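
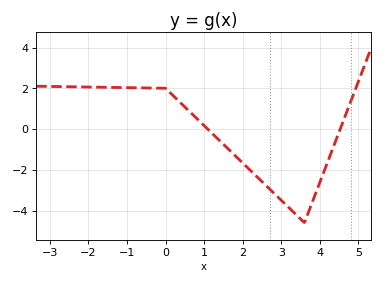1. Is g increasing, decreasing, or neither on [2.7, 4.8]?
neither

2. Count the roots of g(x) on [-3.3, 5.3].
2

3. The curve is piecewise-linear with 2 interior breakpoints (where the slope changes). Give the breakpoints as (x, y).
(0, 2); (3.6, -4.6)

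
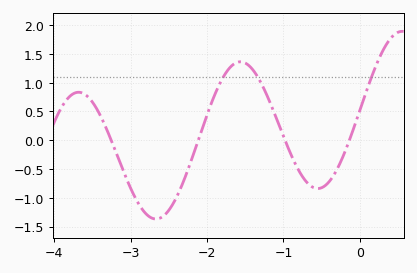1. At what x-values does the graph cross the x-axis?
-3.3, -2.1, -1, -0.1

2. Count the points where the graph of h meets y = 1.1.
3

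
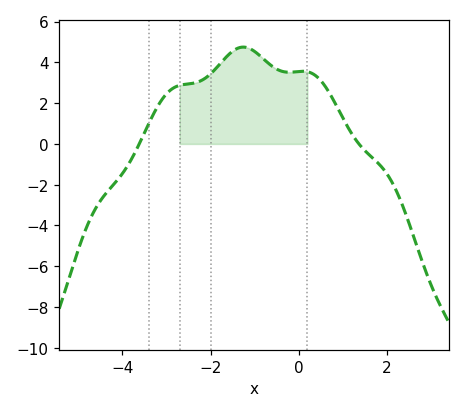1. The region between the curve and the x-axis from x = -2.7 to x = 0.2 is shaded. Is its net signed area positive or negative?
positive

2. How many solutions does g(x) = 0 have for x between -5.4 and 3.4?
2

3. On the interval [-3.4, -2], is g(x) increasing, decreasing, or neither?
increasing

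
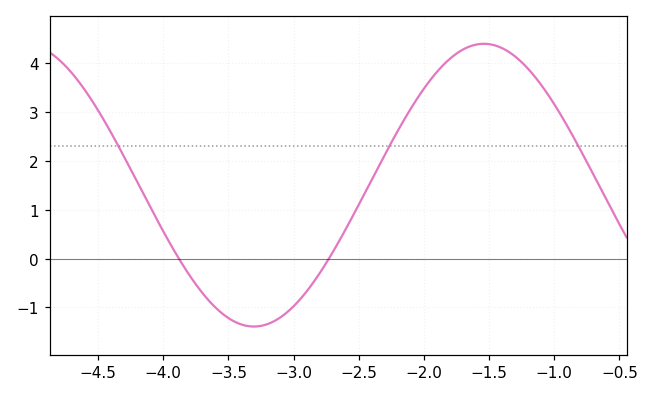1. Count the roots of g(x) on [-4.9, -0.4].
2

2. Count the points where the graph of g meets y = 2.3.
3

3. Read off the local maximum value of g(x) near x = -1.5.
4.4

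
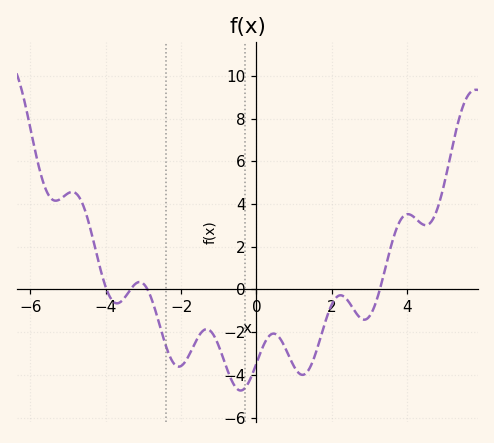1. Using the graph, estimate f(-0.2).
-4.33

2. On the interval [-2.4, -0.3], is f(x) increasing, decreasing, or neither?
neither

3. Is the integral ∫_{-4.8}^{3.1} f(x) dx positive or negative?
negative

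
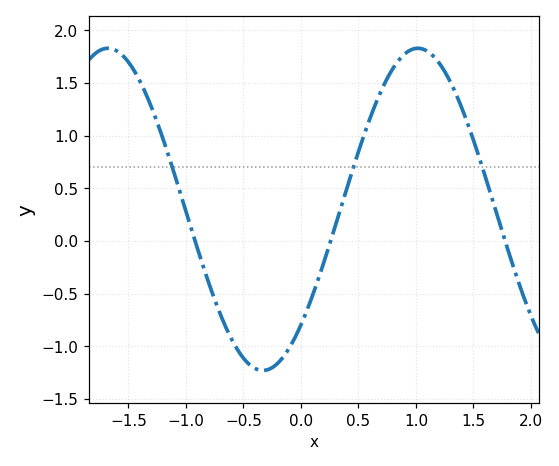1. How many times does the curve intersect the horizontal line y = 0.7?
3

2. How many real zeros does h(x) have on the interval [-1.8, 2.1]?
3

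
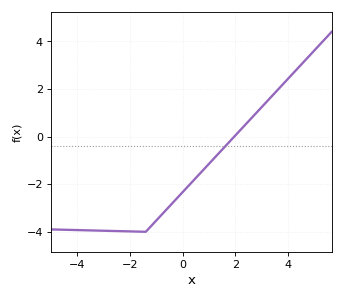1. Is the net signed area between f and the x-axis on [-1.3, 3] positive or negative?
negative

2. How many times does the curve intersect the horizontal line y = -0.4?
1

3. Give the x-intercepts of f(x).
1.96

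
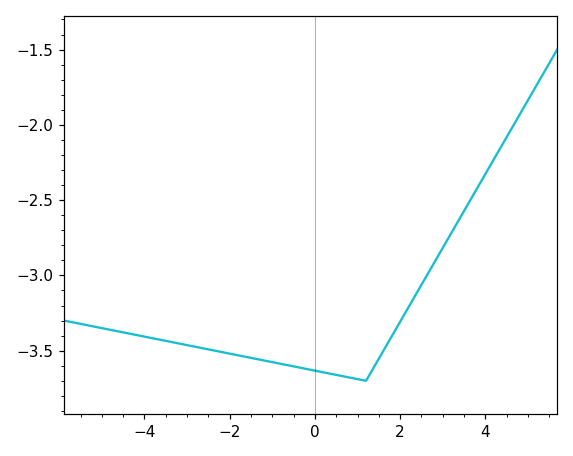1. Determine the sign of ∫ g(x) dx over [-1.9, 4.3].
negative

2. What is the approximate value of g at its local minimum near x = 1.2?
-3.7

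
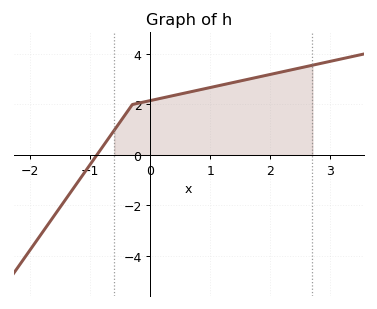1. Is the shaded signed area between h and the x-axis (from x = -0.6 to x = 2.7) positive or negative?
positive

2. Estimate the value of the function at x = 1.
2.67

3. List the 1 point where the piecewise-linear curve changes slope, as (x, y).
(-0.3, 2)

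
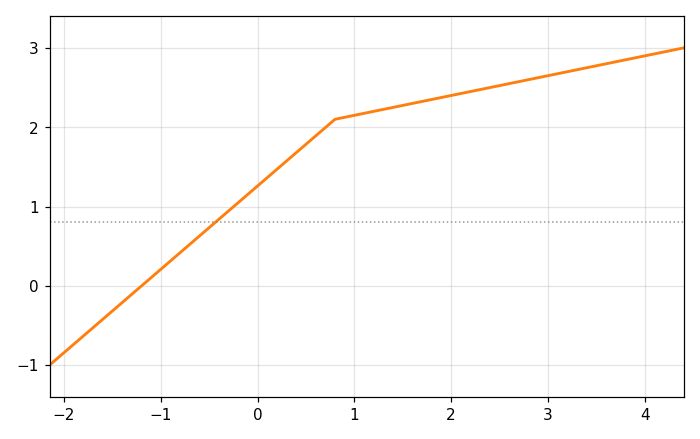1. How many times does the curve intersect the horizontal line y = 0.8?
1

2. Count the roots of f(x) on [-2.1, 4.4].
1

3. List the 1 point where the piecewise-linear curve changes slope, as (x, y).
(0.8, 2.1)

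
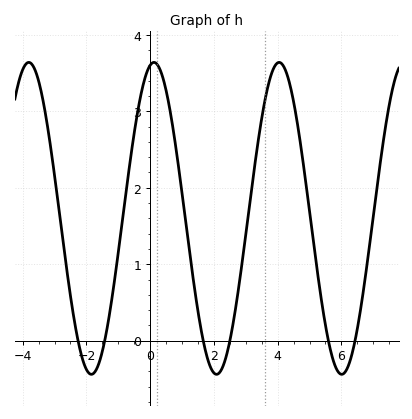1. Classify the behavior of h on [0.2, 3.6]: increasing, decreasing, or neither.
neither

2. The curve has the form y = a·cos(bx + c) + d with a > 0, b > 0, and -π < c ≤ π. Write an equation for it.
y = 2.04cos(1.6x - 0.19) + 1.6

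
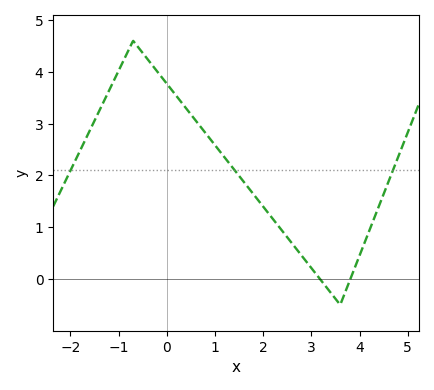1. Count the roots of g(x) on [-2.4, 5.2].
2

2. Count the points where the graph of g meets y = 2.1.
3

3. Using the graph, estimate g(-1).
4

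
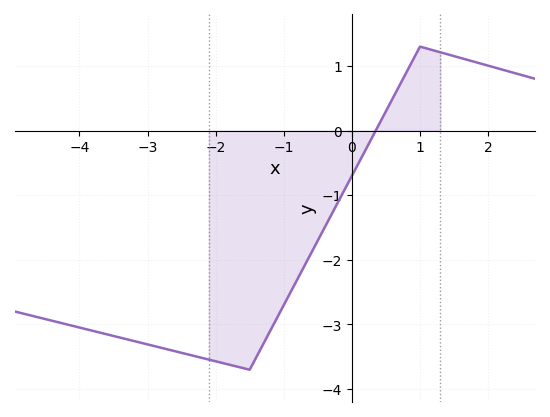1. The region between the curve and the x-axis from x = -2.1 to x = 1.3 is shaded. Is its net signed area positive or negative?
negative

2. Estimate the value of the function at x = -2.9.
-3.3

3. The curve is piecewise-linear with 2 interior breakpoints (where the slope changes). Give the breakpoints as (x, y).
(-1.5, -3.7); (1, 1.3)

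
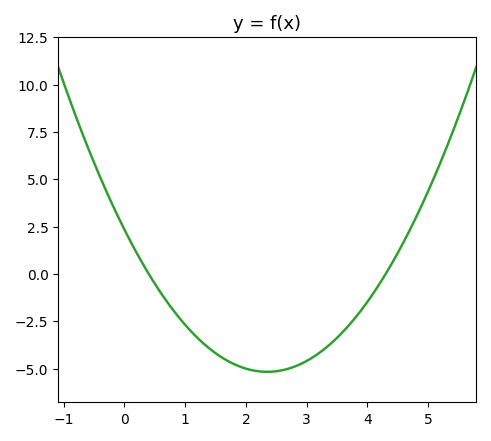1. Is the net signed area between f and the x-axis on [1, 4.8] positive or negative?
negative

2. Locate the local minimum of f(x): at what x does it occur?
2.35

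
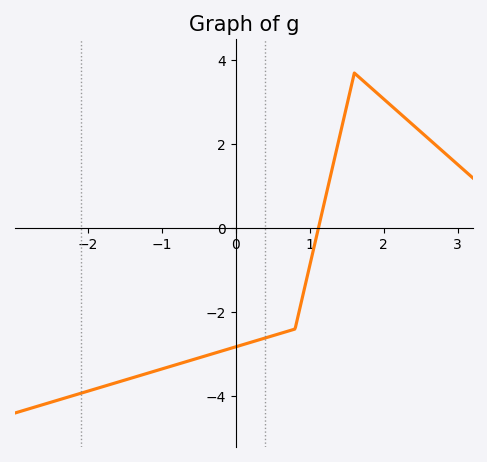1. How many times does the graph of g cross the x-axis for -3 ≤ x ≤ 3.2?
1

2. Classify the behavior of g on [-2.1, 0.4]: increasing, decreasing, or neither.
increasing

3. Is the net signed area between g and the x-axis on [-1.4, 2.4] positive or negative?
negative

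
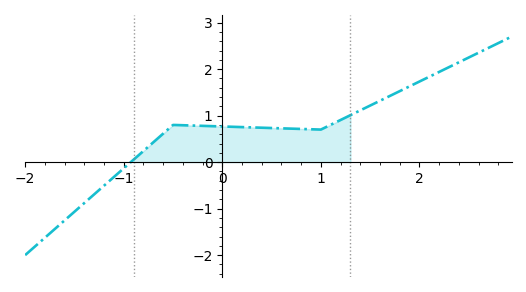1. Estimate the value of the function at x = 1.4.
1.11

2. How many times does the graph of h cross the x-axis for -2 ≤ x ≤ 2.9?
1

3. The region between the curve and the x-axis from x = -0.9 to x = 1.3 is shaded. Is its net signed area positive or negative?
positive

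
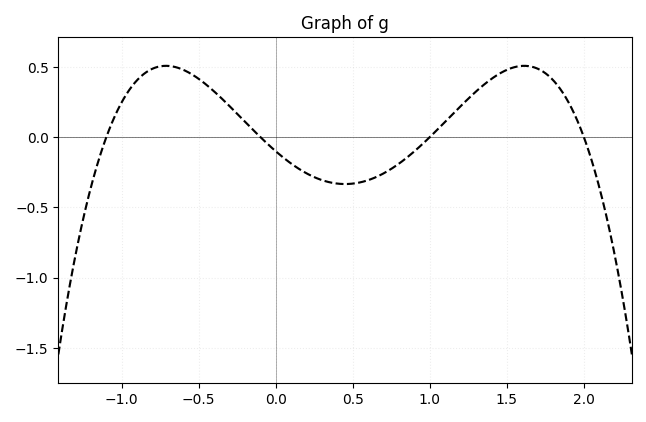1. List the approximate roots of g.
-1.1, -0.1, 1, 2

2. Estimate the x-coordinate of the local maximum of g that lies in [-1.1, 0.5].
-0.7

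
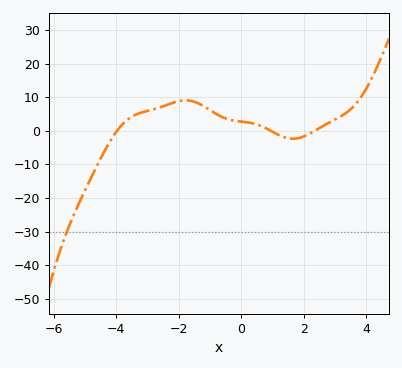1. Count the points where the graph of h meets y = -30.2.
1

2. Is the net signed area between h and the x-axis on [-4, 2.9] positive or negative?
positive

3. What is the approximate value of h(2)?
-2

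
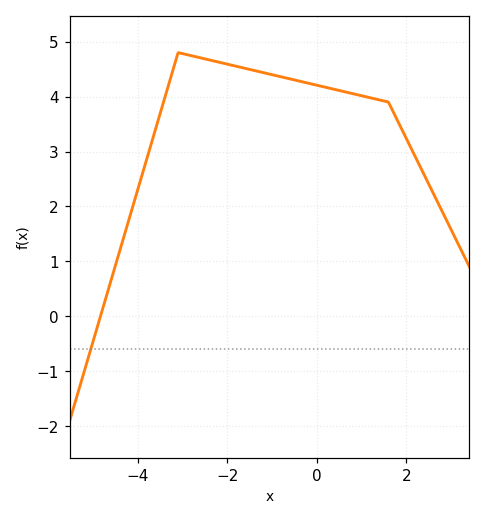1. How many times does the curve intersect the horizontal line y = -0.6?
1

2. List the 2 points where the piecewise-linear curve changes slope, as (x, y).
(-3.1, 4.8); (1.6, 3.9)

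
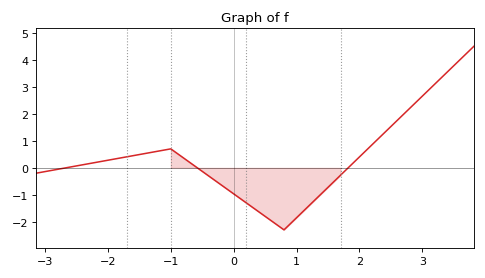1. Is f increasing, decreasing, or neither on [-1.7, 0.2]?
neither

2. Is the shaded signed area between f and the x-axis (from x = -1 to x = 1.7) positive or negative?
negative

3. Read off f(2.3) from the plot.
1.1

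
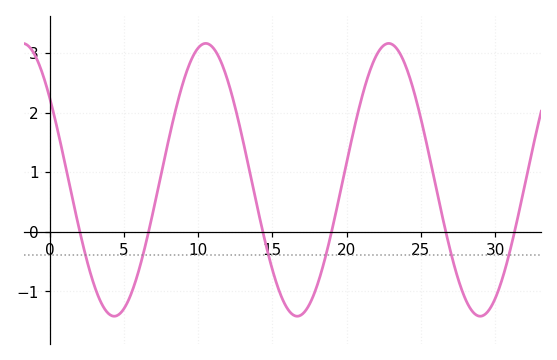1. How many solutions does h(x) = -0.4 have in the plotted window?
6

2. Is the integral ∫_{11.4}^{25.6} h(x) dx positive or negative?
positive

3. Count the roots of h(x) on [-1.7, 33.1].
6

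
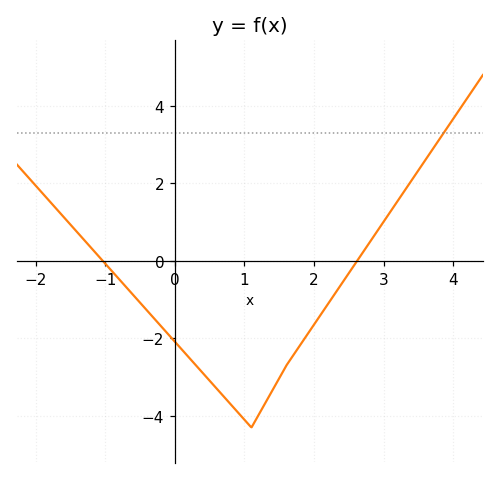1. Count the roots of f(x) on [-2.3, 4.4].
2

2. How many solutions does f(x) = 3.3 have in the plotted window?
1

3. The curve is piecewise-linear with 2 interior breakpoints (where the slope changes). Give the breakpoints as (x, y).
(1.1, -4.3); (1.6, -2.7)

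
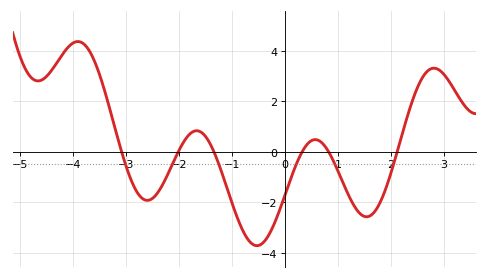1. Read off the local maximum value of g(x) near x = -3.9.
4.4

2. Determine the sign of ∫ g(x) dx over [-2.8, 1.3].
negative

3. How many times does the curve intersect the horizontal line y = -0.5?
6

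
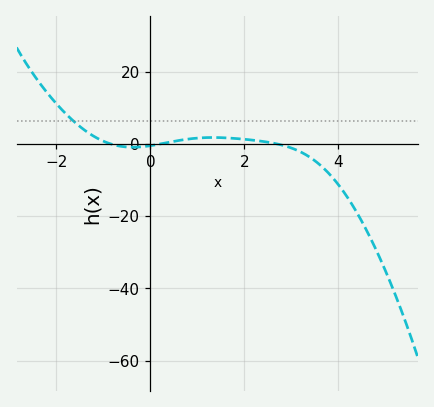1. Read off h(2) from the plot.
1.26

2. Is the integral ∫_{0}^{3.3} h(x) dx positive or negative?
positive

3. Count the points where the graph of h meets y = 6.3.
1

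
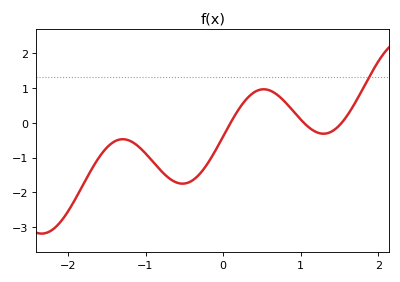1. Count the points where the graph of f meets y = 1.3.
1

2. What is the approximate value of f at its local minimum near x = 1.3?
-0.316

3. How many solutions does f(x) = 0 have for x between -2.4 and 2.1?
3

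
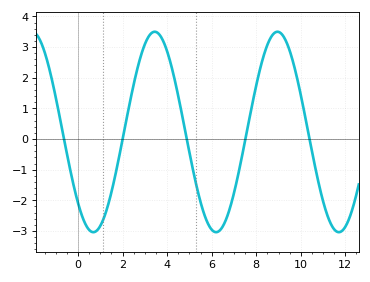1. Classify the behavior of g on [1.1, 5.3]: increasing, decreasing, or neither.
neither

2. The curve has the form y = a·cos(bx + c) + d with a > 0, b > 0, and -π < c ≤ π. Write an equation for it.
y = 3.27cos(1.14x + 2.36) + 0.23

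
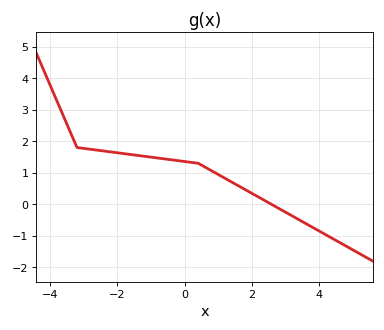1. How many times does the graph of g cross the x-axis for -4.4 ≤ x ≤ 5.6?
1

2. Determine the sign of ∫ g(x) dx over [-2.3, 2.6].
positive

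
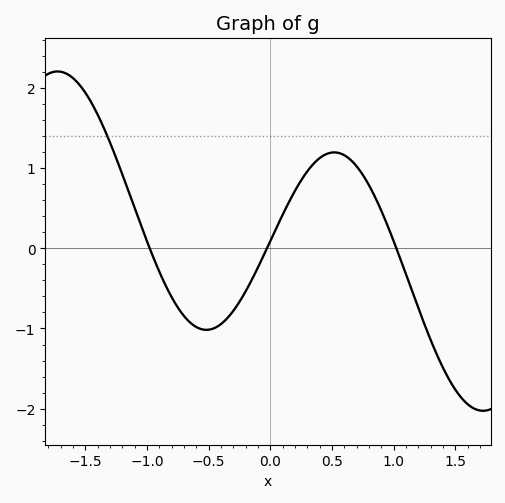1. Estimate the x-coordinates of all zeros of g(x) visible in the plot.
-0.978, -0.027, 1.02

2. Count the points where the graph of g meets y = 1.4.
1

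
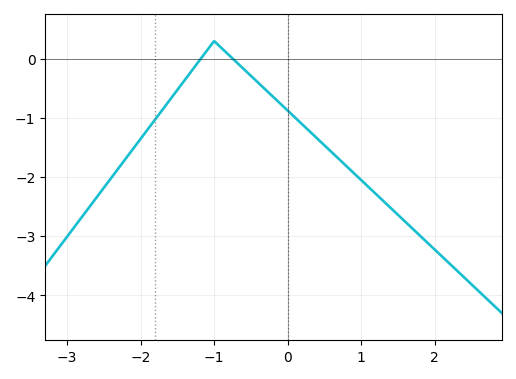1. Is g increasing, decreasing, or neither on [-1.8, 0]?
neither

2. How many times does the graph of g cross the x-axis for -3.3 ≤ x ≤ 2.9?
2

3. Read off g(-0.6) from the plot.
-0.17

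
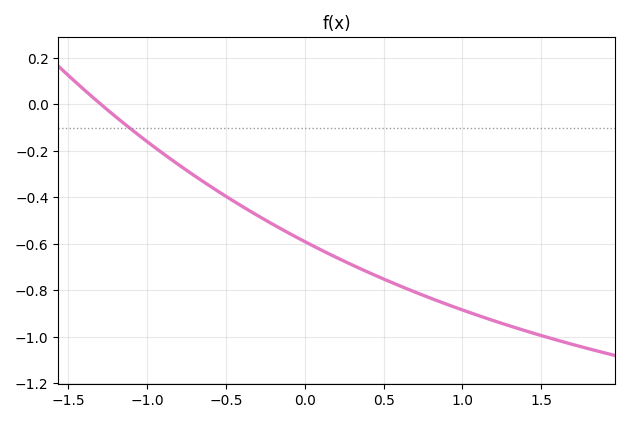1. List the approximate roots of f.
-1.3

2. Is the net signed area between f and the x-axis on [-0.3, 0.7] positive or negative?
negative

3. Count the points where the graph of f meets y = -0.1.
1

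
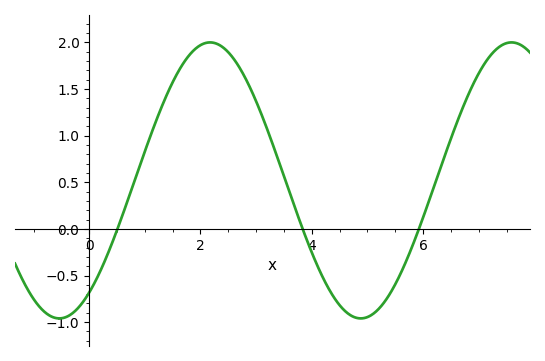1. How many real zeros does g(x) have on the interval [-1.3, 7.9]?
3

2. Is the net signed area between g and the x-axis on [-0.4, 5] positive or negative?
positive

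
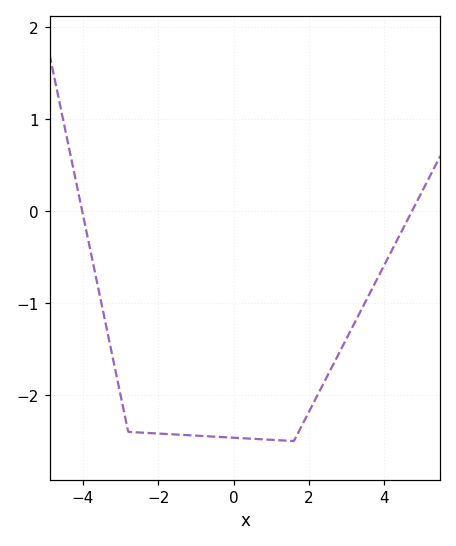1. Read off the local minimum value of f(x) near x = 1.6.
-2.5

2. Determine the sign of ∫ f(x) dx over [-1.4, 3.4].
negative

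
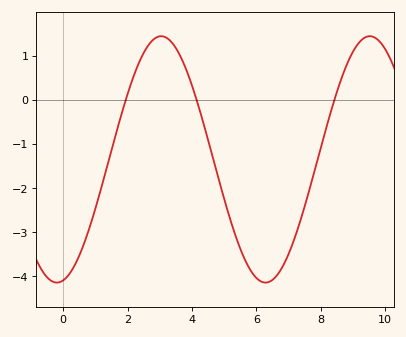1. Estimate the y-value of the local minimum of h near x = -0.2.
-4.1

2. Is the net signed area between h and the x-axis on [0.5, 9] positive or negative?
negative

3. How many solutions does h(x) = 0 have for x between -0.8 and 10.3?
3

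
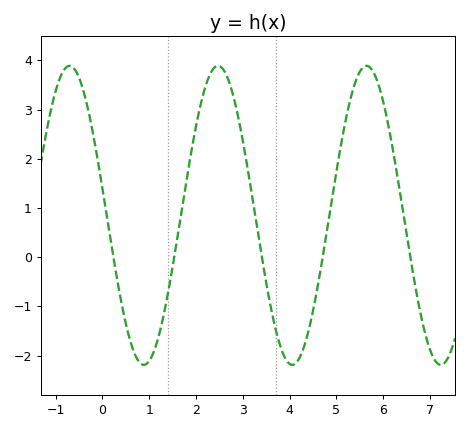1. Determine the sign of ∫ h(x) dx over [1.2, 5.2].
positive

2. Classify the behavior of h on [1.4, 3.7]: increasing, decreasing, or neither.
neither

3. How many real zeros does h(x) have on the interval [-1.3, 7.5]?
5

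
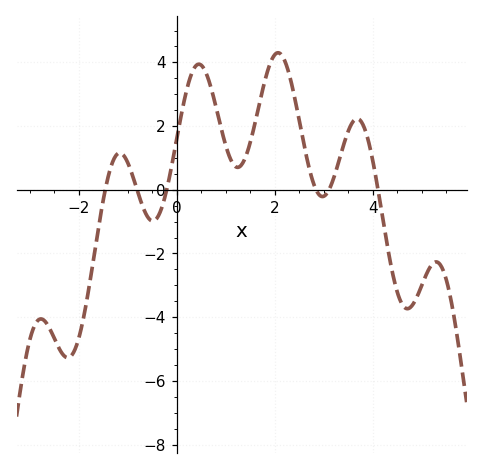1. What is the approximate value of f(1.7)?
2.78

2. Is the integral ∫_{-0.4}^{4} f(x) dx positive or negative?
positive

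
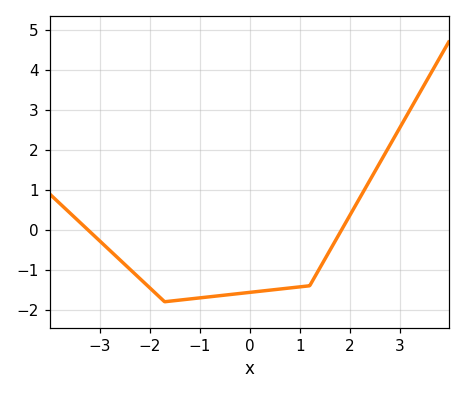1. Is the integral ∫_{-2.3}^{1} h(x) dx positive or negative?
negative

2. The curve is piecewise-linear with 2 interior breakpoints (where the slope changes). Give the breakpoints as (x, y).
(-1.7, -1.8); (1.2, -1.4)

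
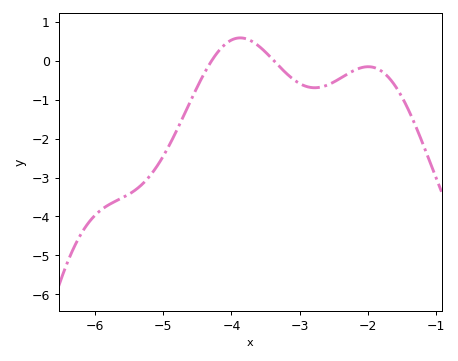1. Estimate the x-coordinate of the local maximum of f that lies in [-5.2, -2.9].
-3.9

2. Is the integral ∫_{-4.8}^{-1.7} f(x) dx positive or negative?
negative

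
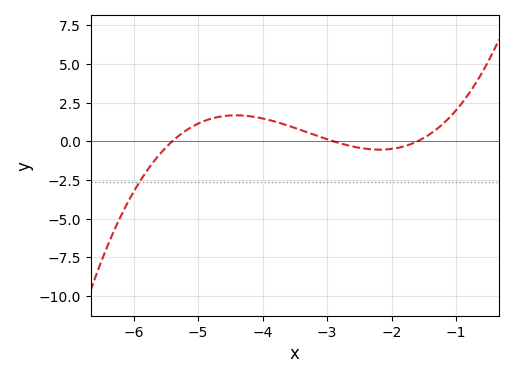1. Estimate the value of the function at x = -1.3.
0.8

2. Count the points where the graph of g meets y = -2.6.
1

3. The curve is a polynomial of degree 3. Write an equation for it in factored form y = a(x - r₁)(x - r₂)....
y = 0.4(x + 5.4)(x + 2.9)(x + 1.6)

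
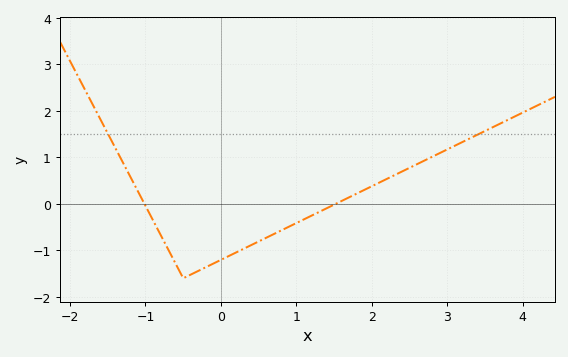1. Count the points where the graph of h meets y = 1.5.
2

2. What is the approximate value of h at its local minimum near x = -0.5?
-1.6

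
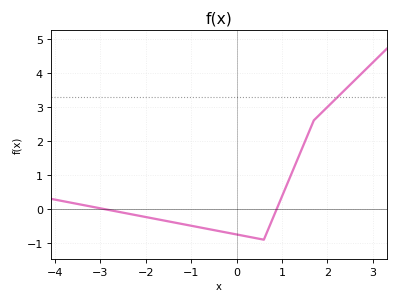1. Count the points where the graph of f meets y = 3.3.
1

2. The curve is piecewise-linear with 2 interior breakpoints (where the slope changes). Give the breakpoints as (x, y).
(0.6, -0.9); (1.7, 2.6)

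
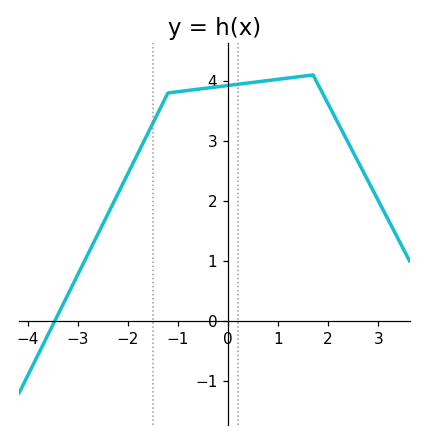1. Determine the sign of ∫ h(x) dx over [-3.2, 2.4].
positive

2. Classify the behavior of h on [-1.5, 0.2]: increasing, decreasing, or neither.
increasing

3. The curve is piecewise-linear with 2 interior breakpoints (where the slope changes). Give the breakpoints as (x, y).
(-1.2, 3.8); (1.7, 4.1)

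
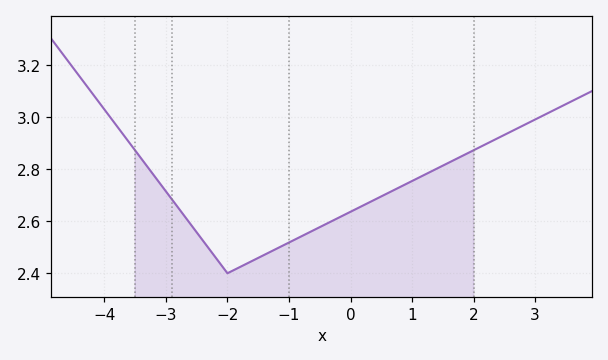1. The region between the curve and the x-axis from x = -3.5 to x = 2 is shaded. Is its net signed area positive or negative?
positive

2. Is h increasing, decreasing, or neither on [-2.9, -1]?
neither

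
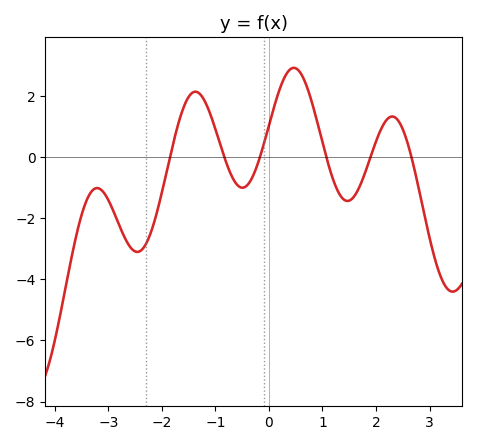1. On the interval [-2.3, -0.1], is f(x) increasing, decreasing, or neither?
neither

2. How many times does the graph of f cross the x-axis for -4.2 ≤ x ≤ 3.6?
6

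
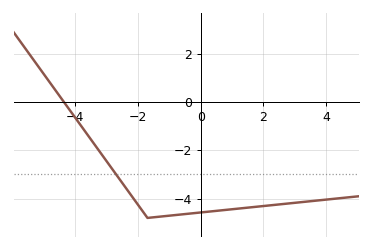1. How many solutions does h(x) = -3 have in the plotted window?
1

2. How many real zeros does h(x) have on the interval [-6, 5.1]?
1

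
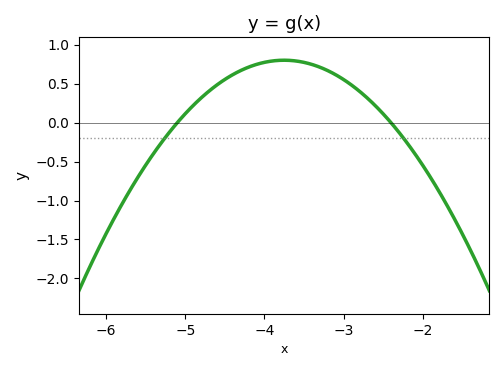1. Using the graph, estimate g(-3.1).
0.6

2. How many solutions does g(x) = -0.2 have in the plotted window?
2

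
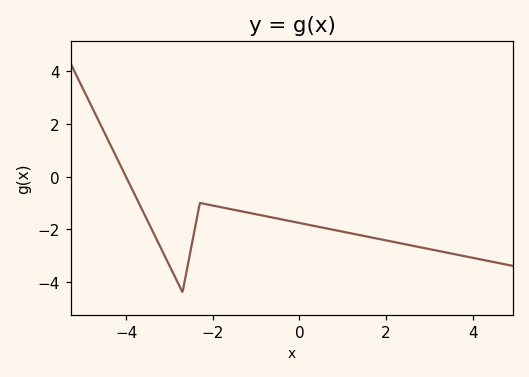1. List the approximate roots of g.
-4.01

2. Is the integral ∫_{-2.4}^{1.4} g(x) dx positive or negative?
negative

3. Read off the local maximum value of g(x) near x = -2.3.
-1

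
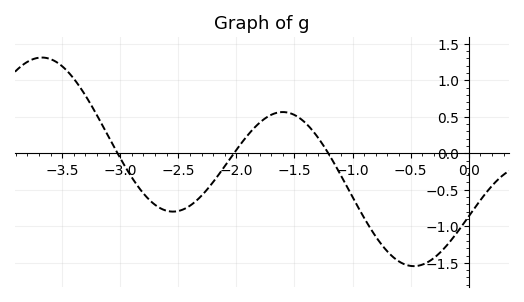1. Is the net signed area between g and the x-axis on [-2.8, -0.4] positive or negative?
negative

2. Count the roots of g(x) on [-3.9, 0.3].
3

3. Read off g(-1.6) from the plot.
0.55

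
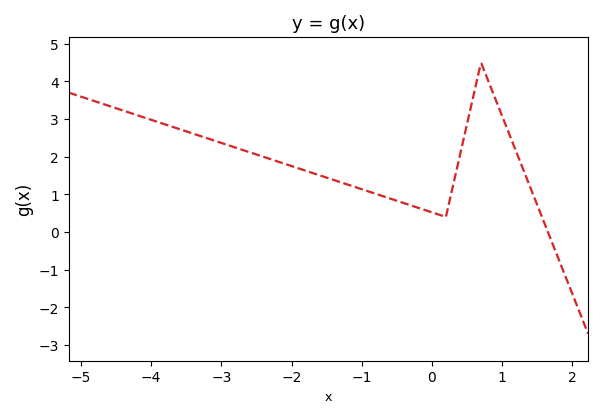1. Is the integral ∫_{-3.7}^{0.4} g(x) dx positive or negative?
positive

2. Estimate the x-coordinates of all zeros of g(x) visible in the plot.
1.65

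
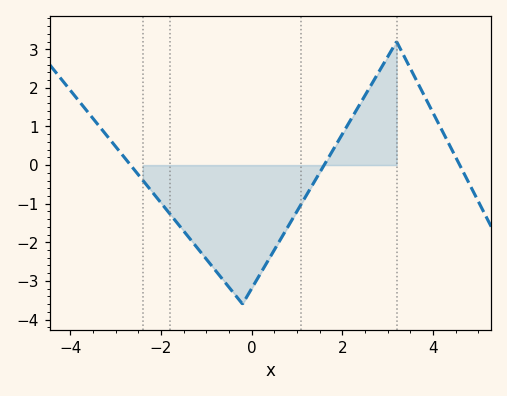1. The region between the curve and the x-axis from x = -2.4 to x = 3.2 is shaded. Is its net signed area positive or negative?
negative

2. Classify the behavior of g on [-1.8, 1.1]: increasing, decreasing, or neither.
neither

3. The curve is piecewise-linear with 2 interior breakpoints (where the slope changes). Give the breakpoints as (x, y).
(-0.2, -3.6); (3.2, 3.2)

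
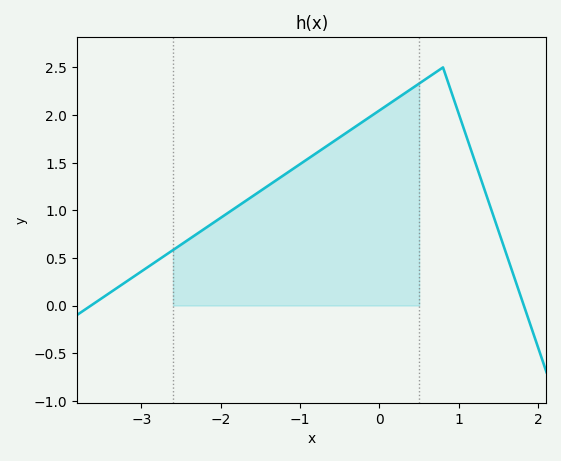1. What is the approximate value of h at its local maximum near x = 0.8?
2.5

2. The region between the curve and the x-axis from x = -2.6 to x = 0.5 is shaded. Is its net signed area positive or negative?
positive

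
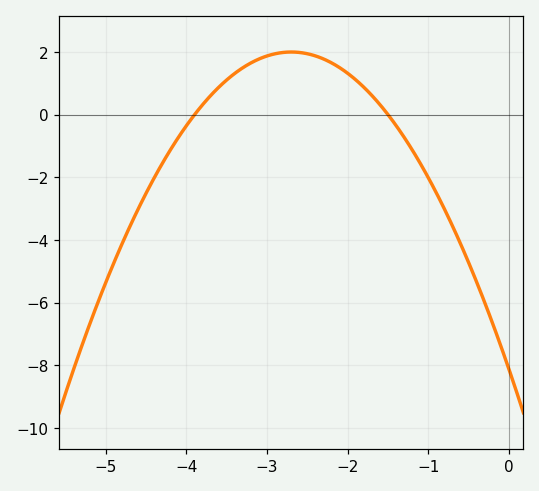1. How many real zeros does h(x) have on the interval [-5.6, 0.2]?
2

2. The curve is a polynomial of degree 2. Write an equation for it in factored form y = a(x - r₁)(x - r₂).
y = -1.39(x + 3.9)(x + 1.5)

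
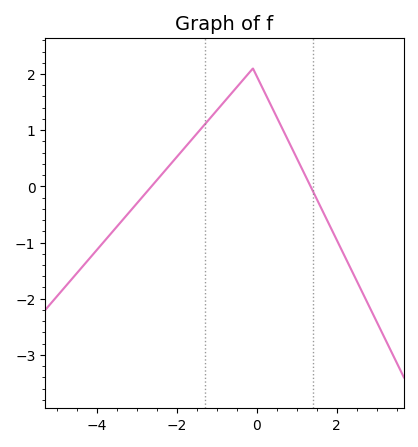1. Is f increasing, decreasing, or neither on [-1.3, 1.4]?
neither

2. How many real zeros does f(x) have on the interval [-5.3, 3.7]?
2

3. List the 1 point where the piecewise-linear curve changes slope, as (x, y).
(-0.1, 2.1)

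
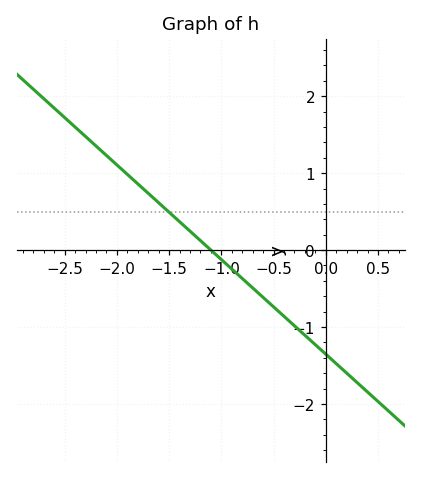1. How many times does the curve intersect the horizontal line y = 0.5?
1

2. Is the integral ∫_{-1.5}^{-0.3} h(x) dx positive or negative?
negative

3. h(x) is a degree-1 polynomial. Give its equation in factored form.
y = -1.23(x + 1.1)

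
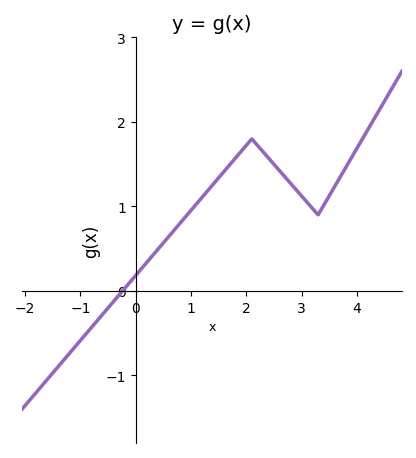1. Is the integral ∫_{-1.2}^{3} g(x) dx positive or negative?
positive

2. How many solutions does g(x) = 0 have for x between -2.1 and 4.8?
1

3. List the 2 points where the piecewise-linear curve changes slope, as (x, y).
(2.1, 1.8); (3.3, 0.9)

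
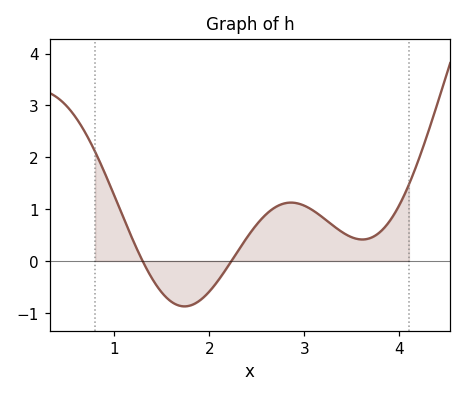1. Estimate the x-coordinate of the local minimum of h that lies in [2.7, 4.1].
3.6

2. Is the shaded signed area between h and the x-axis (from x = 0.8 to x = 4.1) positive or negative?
positive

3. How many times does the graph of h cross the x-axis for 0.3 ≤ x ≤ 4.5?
2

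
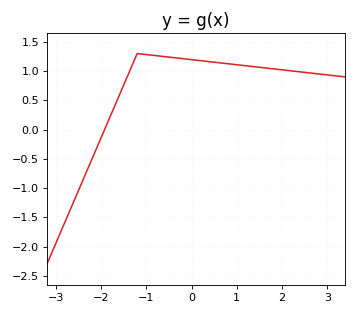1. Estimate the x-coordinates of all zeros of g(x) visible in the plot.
-1.9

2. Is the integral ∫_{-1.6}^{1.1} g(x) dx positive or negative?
positive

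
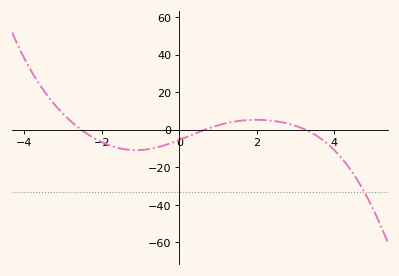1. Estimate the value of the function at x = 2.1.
6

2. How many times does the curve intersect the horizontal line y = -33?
1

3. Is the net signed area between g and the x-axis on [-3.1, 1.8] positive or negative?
negative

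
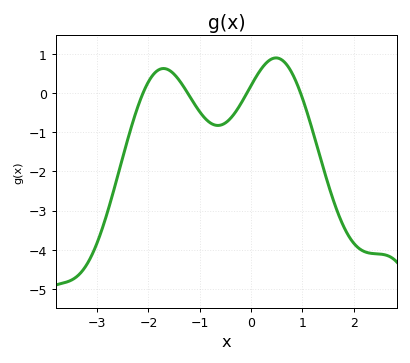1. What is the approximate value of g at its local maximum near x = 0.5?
0.898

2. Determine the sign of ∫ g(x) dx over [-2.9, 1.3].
negative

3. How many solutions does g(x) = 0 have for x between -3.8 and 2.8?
4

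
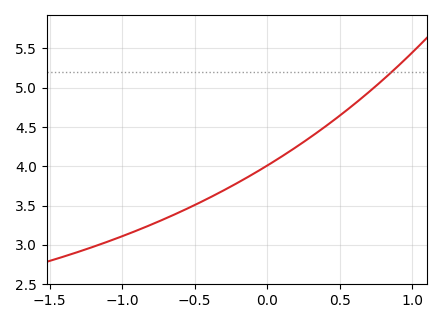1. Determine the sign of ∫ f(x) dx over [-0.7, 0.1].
positive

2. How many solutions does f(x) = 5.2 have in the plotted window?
1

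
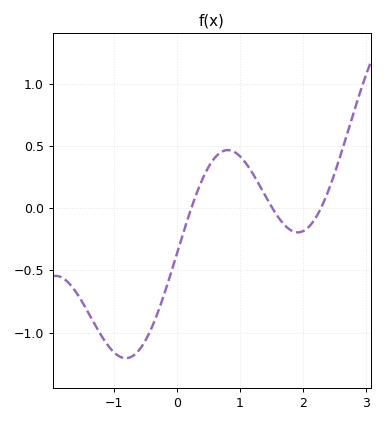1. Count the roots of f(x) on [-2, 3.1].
3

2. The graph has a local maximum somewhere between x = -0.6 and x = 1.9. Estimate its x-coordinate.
0.8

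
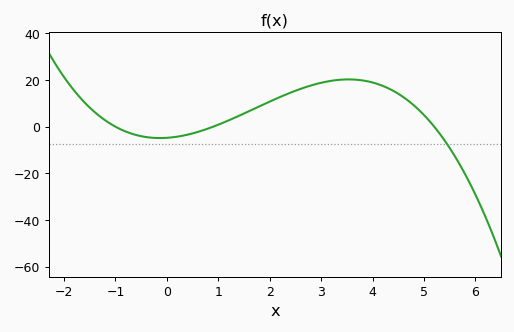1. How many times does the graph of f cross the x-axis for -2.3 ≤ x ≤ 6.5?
3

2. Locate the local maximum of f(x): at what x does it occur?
3.6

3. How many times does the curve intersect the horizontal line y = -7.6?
1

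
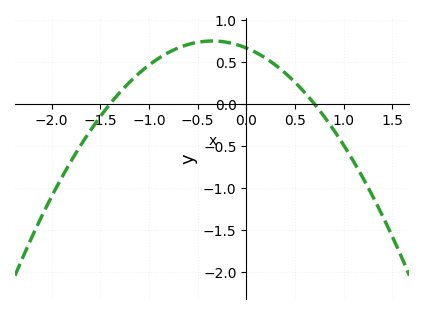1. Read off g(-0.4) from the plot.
0.75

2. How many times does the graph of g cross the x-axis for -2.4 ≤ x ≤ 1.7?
2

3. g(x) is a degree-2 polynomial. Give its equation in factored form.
y = -0.68(x + 1.4)(x - 0.7)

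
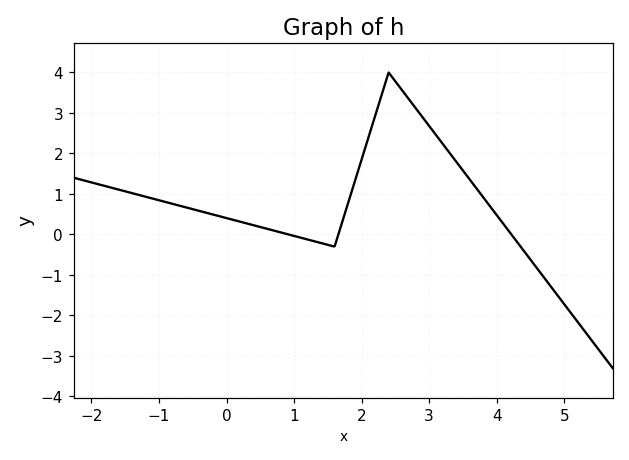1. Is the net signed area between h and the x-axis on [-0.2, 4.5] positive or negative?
positive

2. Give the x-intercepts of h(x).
0.919, 1.66, 4.22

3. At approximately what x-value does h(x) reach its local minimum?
1.6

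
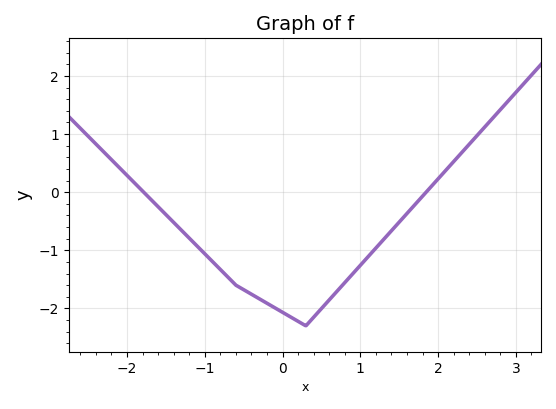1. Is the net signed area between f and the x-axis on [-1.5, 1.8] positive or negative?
negative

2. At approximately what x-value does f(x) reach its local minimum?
0.3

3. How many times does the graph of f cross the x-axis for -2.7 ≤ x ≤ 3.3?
2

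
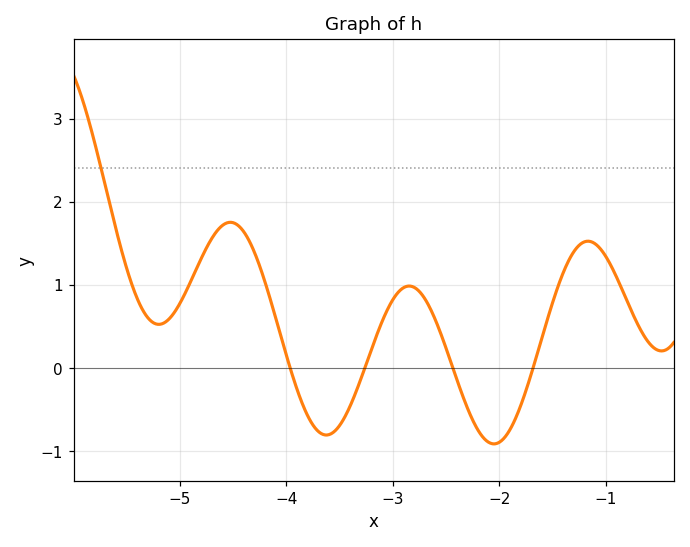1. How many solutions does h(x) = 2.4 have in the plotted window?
1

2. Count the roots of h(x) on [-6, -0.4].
4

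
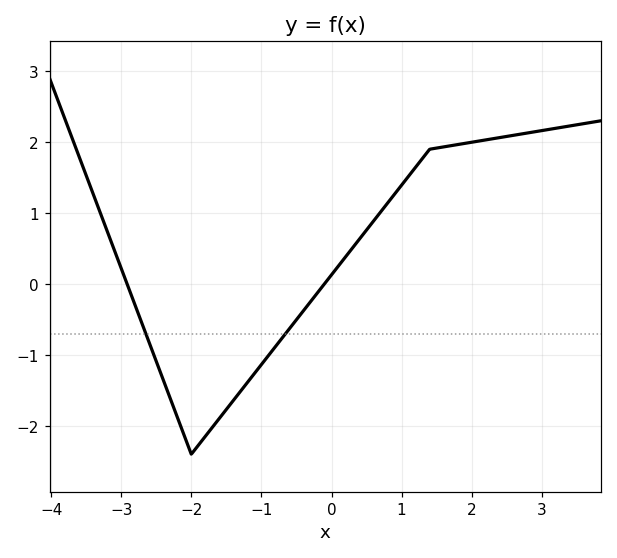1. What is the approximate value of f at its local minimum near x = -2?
-2.4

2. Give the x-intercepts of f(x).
-3, -0.2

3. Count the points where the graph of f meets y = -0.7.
2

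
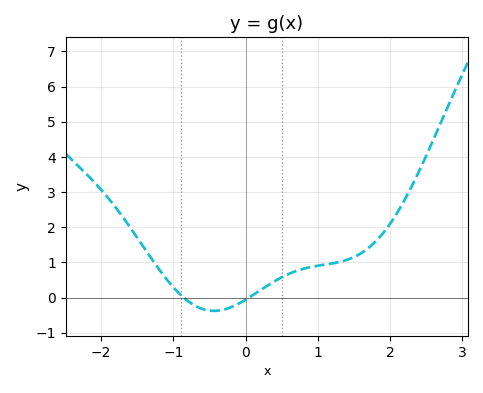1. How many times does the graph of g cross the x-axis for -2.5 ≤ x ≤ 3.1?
2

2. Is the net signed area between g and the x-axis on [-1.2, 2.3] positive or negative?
positive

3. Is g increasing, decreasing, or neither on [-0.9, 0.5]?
neither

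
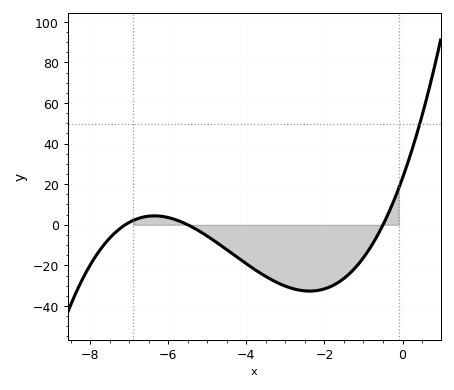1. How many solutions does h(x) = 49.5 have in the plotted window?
1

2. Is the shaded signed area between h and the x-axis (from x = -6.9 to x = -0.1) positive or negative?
negative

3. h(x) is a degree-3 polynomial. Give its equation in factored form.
y = 1.18(x + 7.1)(x + 5.5)(x + 0.5)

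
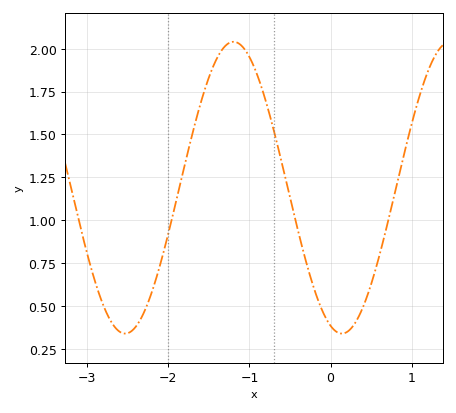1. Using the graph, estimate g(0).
0.38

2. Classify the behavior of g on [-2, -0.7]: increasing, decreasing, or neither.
neither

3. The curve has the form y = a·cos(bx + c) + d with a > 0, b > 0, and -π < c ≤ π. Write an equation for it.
y = 0.85cos(2.4x + 2.8) + 1.19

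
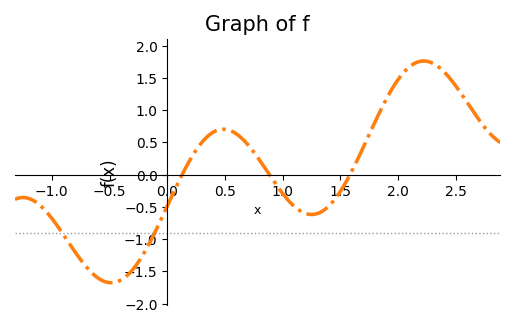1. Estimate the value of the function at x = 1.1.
-0.495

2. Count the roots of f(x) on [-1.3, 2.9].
3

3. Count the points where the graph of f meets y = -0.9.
2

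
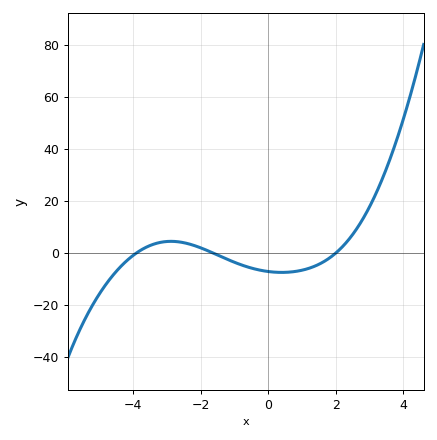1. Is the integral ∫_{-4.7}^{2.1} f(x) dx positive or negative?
negative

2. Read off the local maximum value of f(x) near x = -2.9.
4.37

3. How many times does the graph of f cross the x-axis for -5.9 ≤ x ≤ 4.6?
3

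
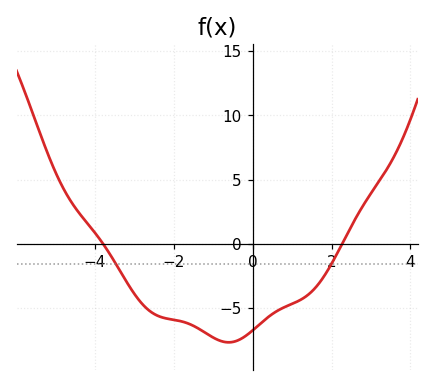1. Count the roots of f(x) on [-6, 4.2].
2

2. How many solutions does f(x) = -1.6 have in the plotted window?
2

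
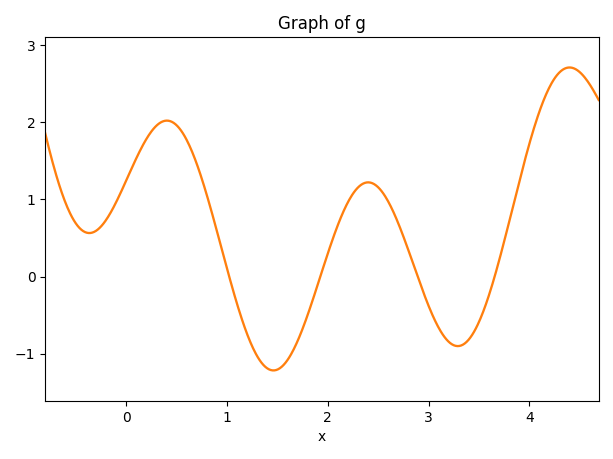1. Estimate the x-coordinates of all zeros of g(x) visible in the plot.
1, 1.9, 2.9, 3.7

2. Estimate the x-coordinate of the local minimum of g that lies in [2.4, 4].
3.3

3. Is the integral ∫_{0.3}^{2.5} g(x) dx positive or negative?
positive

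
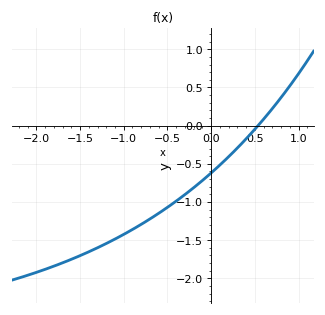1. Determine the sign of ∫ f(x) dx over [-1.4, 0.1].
negative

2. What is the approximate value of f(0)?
-0.6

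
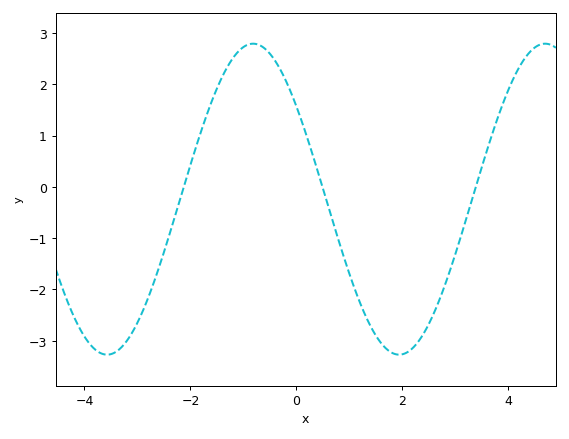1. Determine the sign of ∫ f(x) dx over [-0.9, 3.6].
negative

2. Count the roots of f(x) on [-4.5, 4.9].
3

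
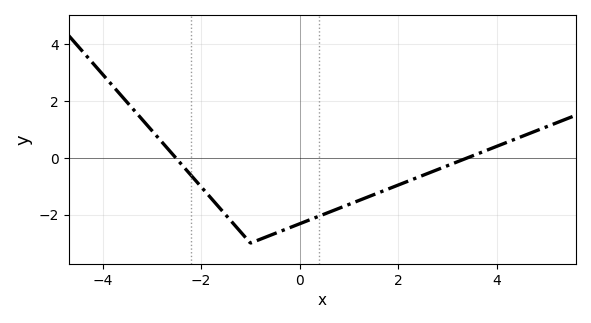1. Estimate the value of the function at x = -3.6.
2.14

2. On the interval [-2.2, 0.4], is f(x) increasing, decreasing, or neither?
neither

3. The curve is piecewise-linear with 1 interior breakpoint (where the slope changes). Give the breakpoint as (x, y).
(-1, -3)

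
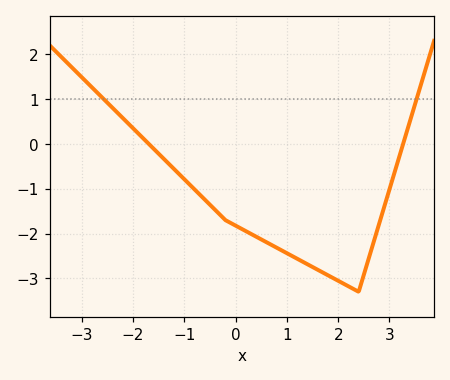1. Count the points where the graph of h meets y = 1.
2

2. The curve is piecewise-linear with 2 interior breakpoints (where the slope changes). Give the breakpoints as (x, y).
(-0.2, -1.7); (2.4, -3.3)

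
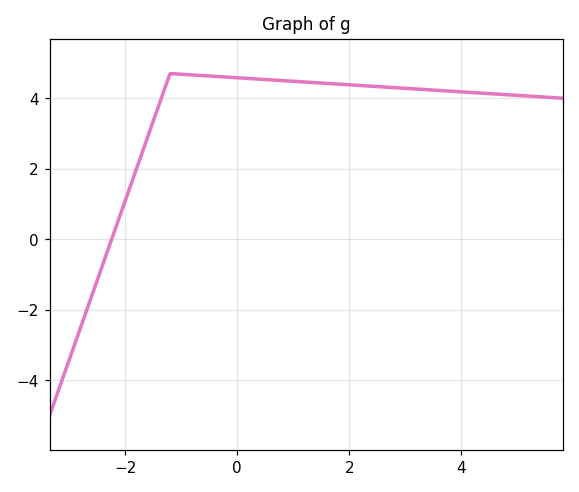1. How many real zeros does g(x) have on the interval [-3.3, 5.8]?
1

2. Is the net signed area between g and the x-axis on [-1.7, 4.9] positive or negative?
positive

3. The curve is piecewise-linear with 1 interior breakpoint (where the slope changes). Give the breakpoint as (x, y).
(-1.2, 4.7)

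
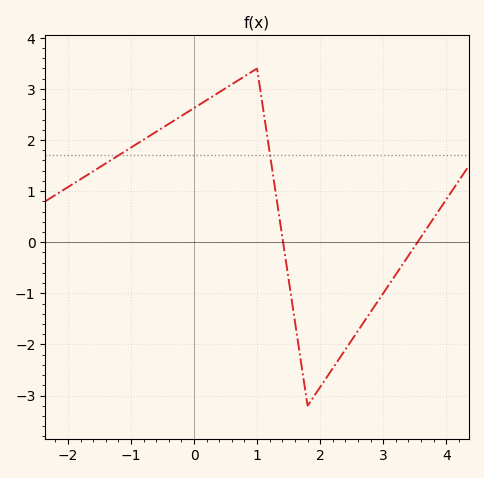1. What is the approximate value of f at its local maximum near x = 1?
3.4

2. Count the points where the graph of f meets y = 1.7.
2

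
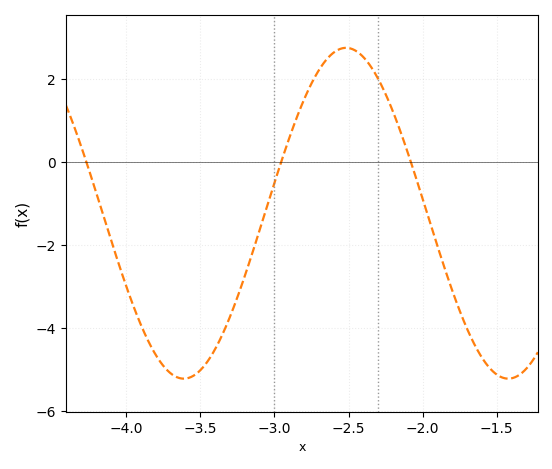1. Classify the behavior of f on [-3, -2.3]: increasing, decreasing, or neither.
neither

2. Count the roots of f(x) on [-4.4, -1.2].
3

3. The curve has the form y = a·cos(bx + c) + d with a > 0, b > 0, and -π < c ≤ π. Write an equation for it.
y = 3.99cos(2.9x + 0.94) - 1.23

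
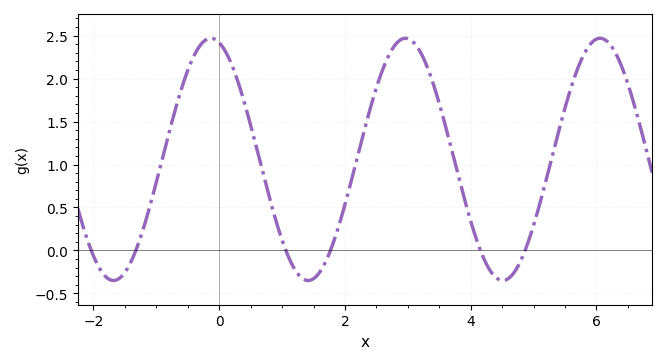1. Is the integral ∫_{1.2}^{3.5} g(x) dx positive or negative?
positive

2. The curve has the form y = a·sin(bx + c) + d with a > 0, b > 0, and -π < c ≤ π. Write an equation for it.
y = 1.41sin(2.03x + 1.84) + 1.06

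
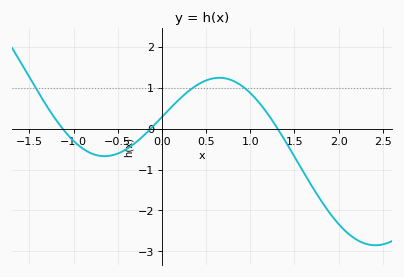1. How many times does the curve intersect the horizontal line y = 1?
3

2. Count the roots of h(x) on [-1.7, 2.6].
3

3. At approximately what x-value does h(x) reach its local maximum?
0.7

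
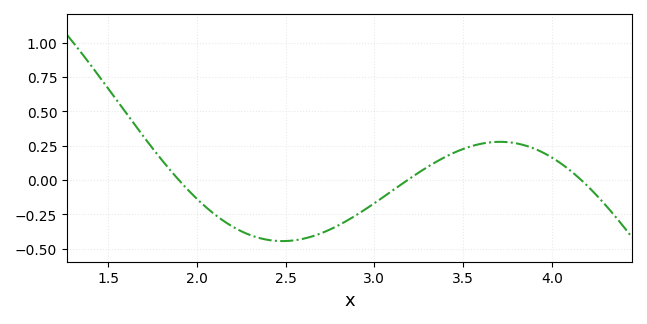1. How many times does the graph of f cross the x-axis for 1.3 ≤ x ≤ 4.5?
3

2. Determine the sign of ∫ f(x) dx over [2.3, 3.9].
negative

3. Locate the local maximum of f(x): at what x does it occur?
3.71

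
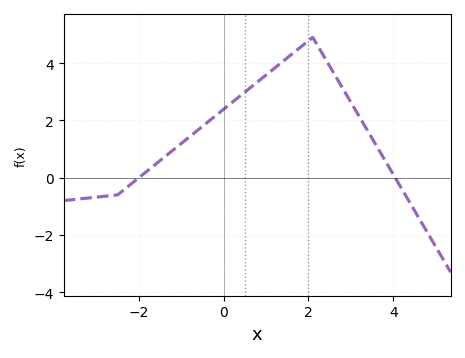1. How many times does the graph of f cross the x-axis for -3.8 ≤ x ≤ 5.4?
2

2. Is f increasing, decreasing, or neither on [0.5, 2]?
increasing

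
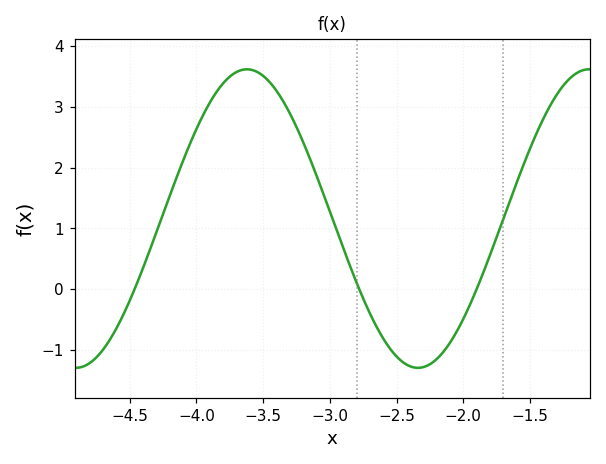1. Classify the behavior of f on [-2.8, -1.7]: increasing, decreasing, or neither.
neither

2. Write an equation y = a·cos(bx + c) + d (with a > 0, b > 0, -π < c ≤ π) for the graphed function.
y = 2.46cos(2.45x + 2.59) + 1.16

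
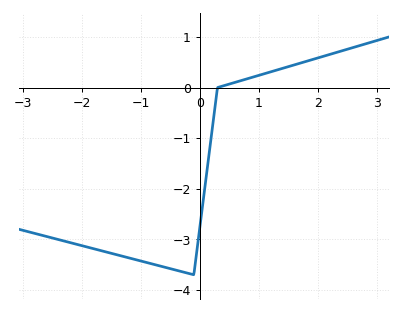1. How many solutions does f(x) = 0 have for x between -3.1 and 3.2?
1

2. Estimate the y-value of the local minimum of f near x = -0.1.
-3.7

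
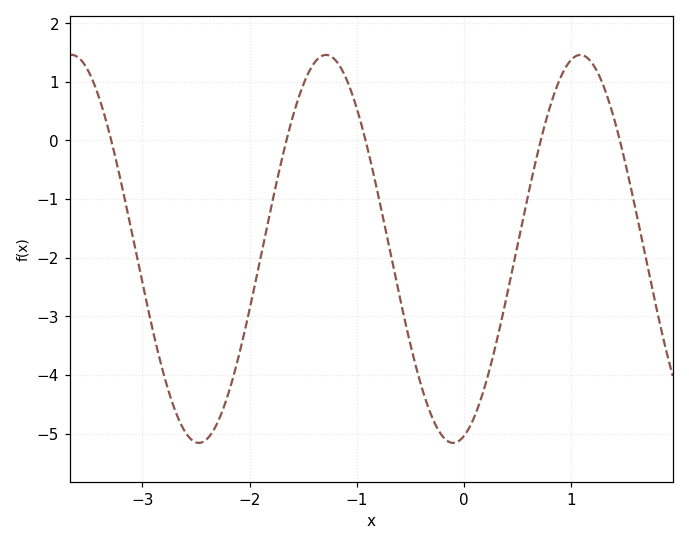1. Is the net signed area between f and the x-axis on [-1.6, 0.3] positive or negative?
negative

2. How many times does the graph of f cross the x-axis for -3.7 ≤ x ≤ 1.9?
5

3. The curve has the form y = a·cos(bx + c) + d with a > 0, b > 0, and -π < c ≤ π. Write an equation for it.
y = 3.31cos(2.6x - 2.9) - 1.85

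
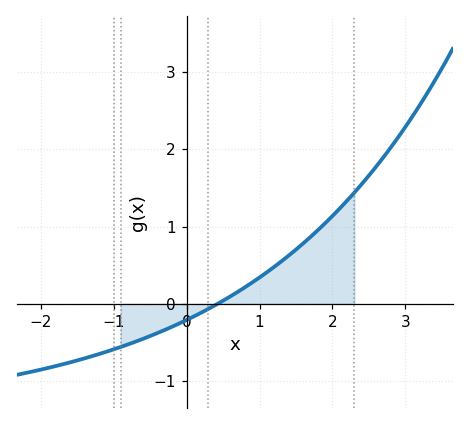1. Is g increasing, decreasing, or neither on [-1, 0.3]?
increasing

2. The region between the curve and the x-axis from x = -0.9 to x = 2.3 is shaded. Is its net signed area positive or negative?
positive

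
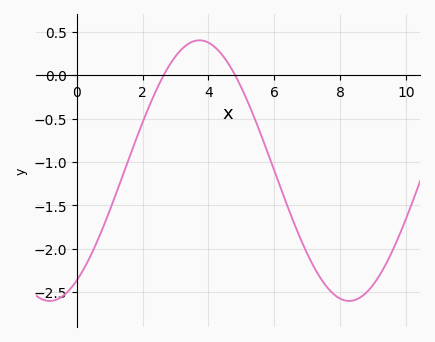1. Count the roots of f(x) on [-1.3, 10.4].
2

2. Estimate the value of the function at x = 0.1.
-2.3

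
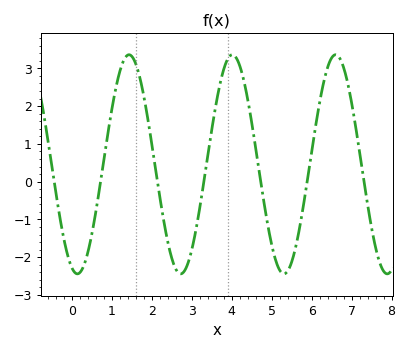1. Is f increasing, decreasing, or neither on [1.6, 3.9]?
neither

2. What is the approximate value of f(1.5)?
3.32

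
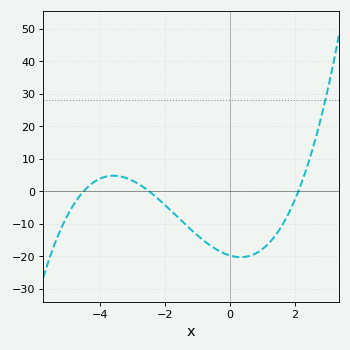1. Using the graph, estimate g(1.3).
-14.8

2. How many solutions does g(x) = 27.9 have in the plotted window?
1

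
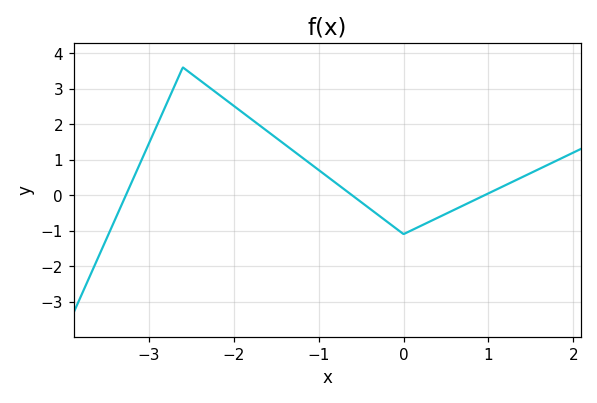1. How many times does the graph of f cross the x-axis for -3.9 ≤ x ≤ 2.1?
3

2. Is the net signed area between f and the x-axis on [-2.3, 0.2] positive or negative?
positive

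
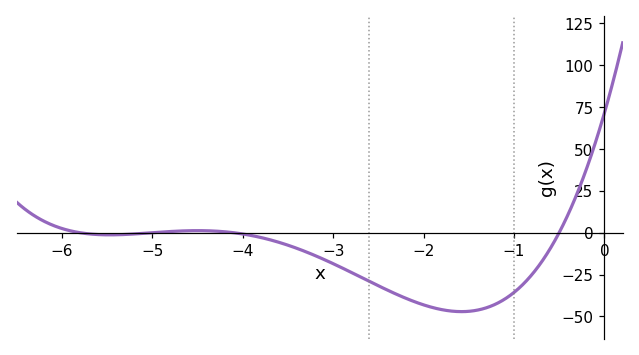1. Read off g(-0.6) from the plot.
-9.61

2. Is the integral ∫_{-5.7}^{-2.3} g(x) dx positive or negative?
negative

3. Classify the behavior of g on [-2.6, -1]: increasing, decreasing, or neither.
neither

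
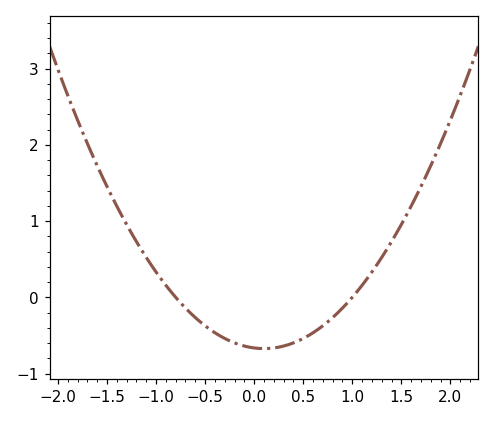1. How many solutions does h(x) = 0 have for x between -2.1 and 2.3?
2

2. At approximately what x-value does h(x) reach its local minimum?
0.1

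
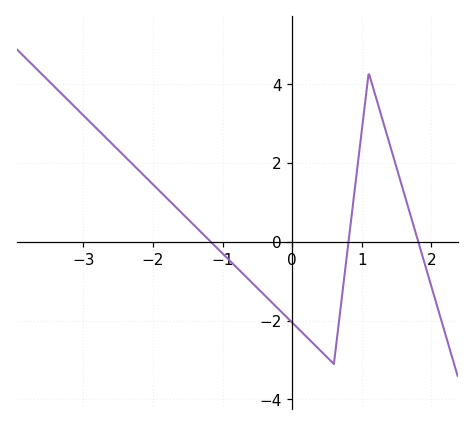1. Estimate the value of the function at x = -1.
-0.2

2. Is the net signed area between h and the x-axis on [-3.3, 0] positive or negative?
positive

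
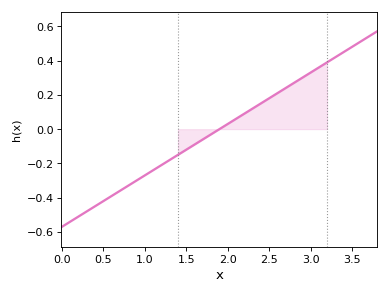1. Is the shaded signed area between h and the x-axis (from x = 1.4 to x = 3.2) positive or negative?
positive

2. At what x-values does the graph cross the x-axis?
1.9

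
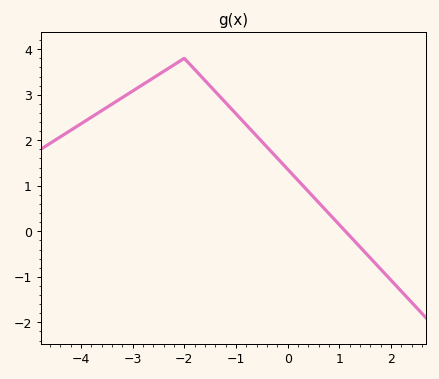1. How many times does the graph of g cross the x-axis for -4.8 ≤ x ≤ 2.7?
1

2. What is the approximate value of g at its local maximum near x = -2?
3.8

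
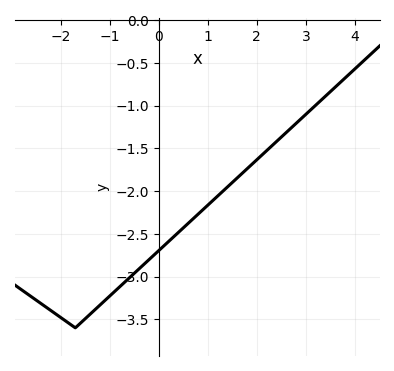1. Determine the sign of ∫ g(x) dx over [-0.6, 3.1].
negative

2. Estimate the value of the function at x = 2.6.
-1.31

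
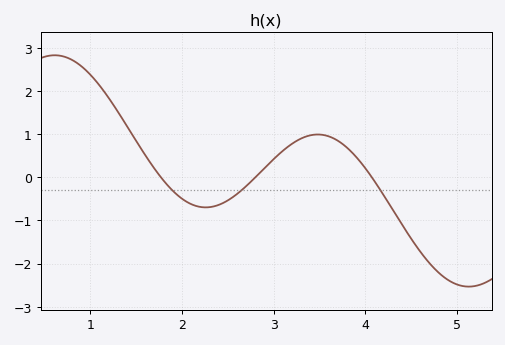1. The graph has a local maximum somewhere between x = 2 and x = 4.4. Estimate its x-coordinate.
3.5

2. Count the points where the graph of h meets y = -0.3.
3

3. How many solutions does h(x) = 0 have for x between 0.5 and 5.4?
3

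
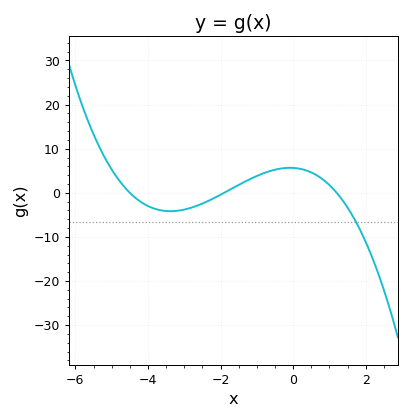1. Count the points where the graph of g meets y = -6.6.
1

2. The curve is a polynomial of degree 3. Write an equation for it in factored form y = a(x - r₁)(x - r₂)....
y = -0.55(x + 4.5)(x + 1.9)(x - 1.2)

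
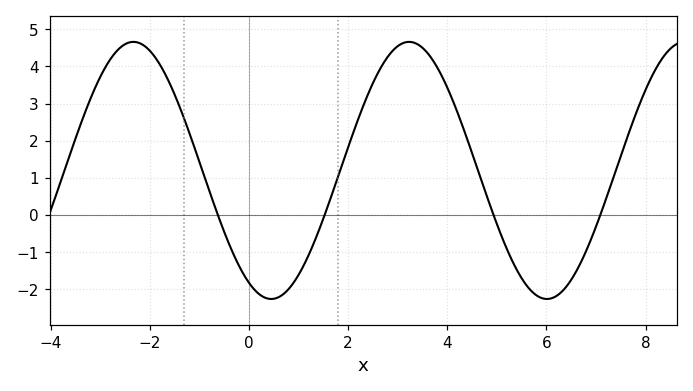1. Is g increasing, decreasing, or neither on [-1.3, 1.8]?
neither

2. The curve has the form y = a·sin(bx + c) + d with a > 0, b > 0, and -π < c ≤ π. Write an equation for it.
y = 3.46sin(1.13x - 2.08) + 1.2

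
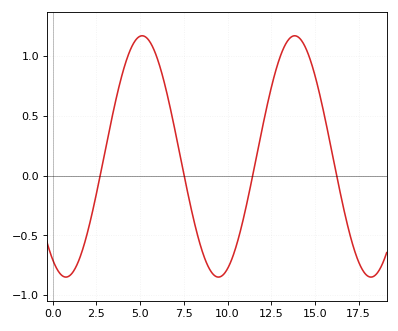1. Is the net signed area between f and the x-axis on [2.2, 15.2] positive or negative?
positive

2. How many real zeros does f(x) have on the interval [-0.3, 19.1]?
4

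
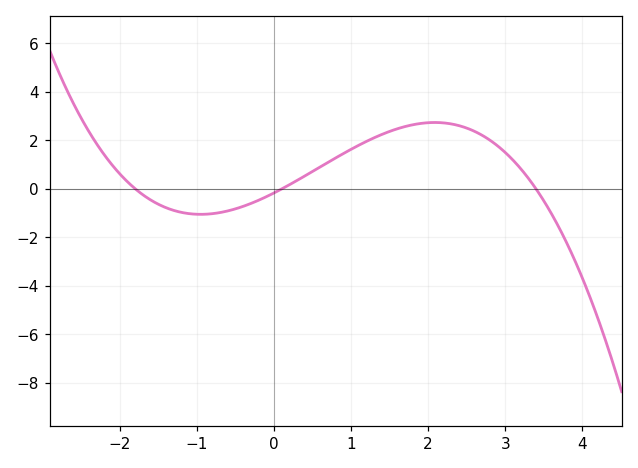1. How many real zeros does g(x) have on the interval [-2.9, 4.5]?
3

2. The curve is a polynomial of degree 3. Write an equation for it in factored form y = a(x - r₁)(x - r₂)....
y = -0.27(x + 1.8)(x - 0.1)(x - 3.4)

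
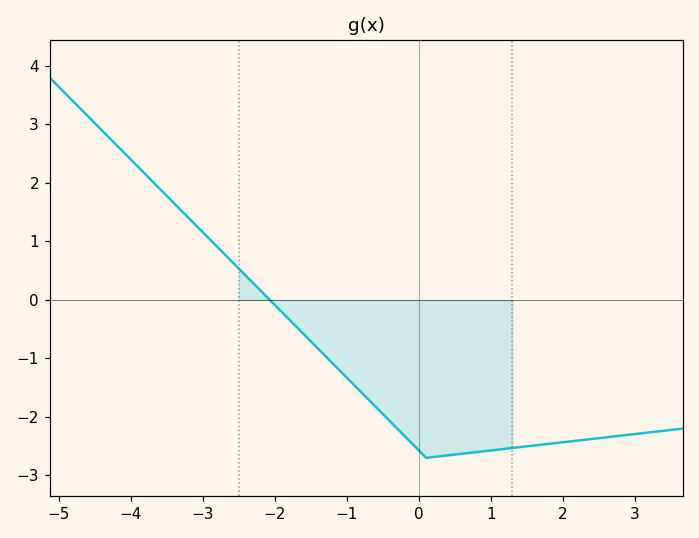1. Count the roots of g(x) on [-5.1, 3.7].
1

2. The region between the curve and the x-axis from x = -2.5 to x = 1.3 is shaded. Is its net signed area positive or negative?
negative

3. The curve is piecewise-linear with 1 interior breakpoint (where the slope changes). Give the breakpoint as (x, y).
(0.1, -2.7)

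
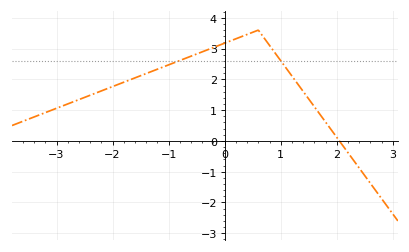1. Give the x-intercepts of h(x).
2.05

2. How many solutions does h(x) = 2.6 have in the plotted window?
2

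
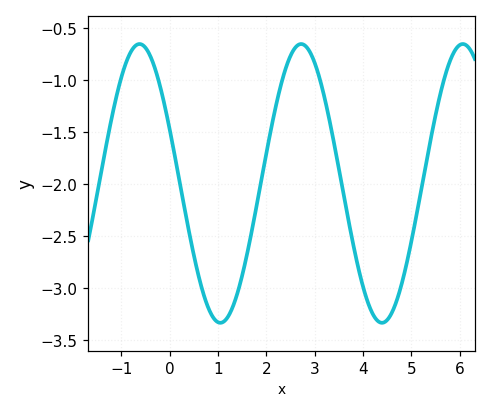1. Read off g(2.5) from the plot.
-0.75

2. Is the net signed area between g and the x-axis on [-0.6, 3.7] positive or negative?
negative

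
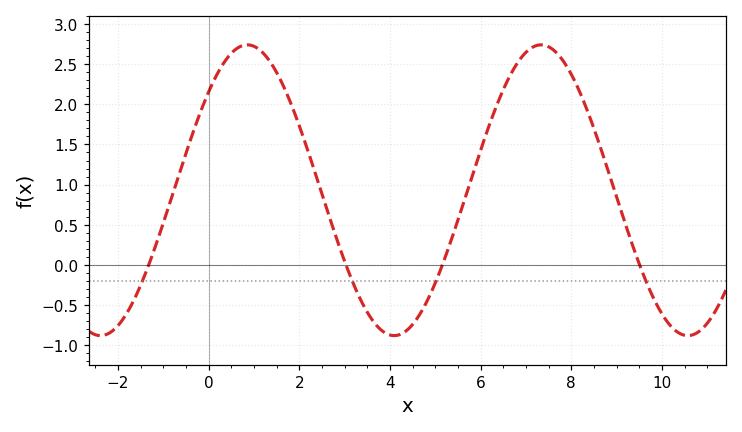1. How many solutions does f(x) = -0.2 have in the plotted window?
4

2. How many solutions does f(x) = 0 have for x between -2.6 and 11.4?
4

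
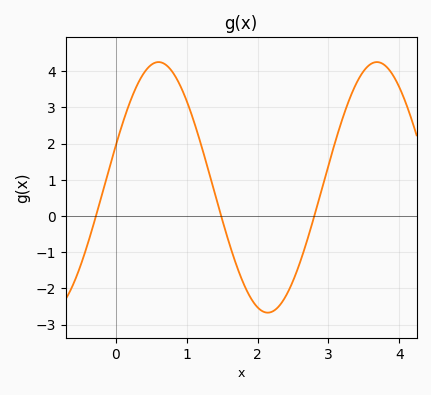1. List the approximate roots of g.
-0.28, 1.49, 2.8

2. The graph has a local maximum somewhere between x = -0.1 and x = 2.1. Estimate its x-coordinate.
0.603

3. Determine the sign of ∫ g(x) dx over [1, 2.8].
negative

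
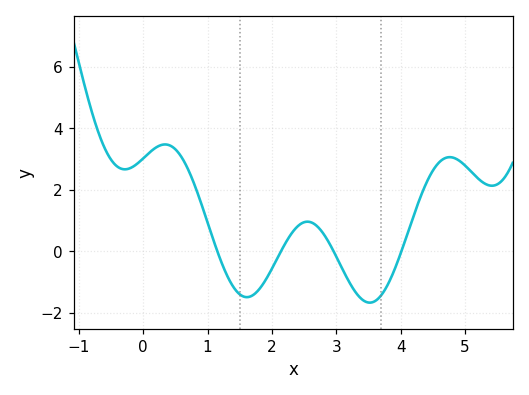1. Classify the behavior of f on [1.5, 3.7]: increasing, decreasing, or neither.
neither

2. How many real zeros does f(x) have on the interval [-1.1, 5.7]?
4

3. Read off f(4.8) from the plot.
3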